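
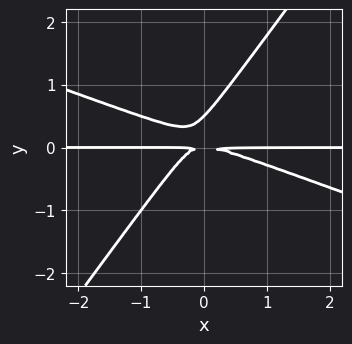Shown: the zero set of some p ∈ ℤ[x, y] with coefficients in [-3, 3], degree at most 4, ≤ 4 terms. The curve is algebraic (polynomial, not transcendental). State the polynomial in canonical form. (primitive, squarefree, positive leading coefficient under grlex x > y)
x^2*y + 2*x*y^2 - 2*y^3 + y^2

The degree is 3 — no degree-2 curve has this shape.
From the visible intercepts: every point of the x-axis in the box is on the curve.
Putting this together gives p.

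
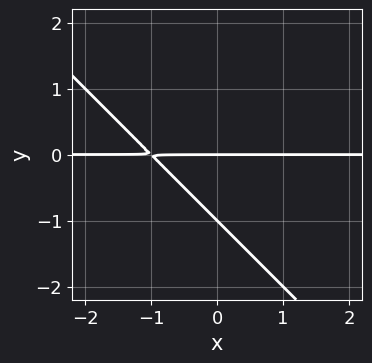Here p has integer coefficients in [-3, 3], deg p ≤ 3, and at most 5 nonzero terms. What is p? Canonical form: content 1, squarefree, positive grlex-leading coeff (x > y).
(a) deg p = 2. No degree-1 curve has this shape.
(b) Reading off the gridlines: the y-axis gridline crossings are at y ∈ {-1, 0}; the visible x-axis segment lies entirely on the curve.
(c) Putting this together gives p.

x*y + y^2 + y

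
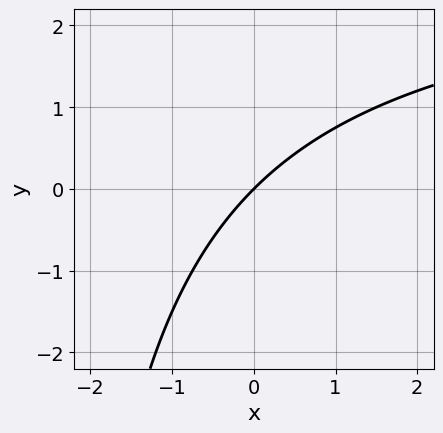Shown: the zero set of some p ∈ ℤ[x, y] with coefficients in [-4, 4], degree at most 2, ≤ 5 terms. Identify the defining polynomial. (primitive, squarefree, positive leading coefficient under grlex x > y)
x*y - 3*x + 3*y

1. deg p = 2. The shape is more complex than any degree-1 curve.
2. From the visible intercepts: it crosses the y-axis at the gridline y = 0; it crosses the x-axis at the gridline x = 0.
3. Putting this together gives p.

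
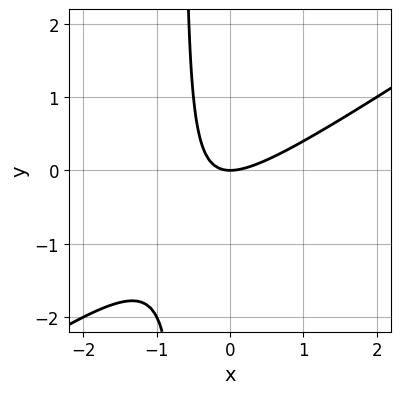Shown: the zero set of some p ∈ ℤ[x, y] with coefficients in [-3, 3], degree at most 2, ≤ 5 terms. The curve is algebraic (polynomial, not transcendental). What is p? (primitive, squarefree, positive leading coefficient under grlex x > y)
2*x^2 - 3*x*y - 2*y

First, the degree is 2 — no degree-1 curve has this shape.
Next, against the integer gridlines: one x-axis crossing is at x = 0; one y-axis crossing is at y = 0.
Finally, these observations pin down the coefficients.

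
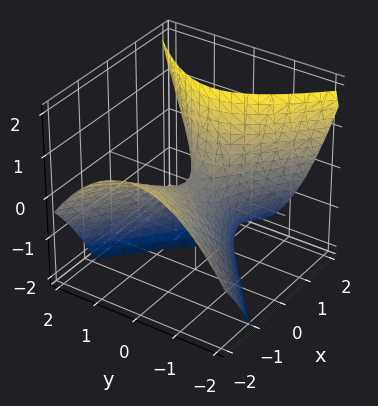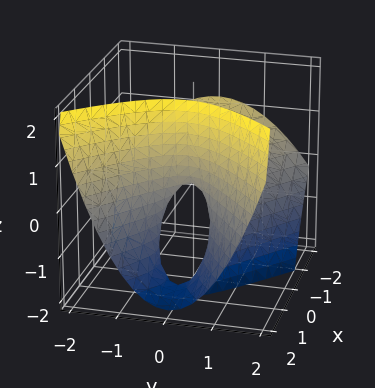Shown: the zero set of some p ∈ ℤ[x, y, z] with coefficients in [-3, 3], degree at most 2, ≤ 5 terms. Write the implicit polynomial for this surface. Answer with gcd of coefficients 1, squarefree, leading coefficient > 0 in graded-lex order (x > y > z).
(a) deg p = 2.
(b) From the visible intercepts: one x-axis crossing is at x = 0; it crosses the y-axis at the gridline y = 0.
(c) Assembling these constraints gives the stated polynomial.

2*x^2 + 3*x*z - 3*y^2 - 2*z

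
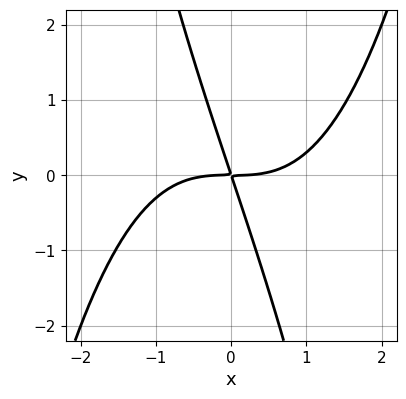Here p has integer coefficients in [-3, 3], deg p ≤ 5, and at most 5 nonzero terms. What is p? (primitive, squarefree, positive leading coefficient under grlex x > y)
x^4 - 3*x*y - y^2

First, the degree is 4 — a generic line meets the curve in up to 4 points.
Then, from the visible intercepts: it meets the x-axis at x = 0 (among the integer gridlines); it crosses the y-axis at the gridline y = 0.
Finally, solving for integer coefficients yields p as stated.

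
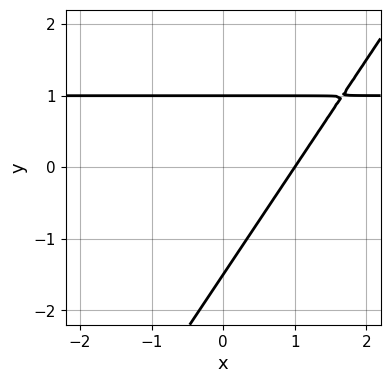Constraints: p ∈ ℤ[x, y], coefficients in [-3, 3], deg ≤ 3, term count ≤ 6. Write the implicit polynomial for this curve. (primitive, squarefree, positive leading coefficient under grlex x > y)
(a) Degree: the shape is more complex than any degree-1 curve, so deg p = 2.
(b) From the axis intercepts and sections: it meets the y-axis at y = 1 (among the integer gridlines); it meets the x-axis at x = 1 (among the integer gridlines).
(c) Solving for integer coefficients yields p as stated.

3*x*y - 2*y^2 - 3*x - y + 3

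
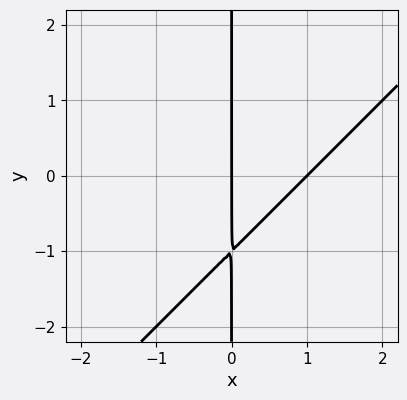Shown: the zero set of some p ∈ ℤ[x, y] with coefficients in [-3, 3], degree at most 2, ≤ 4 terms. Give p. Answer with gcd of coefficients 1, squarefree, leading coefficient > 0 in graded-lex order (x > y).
deg p = 2. A generic line meets the curve in up to 2 points.
From the visible intercepts: among the integer gridlines, it crosses the x-axis at x ∈ {0, 1}; the visible y-axis segment lies entirely on the curve.
Solving for integer coefficients yields p as stated.

x^2 - x*y - x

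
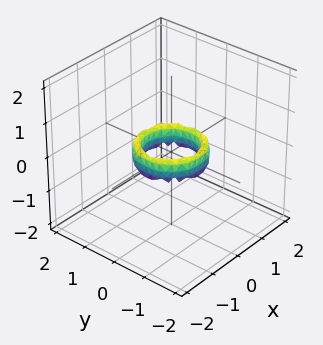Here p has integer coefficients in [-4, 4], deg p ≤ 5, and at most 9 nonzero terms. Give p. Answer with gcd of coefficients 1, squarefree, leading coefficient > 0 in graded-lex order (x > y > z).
First, deg p = 4. A generic line meets the surface in up to 4 points.
Next, symmetry: every cross-section ⟂ z is a circle, so x, y appear only via x² + y².
Then, against the integer gridlines: the surface avoids every integer z-axis point in the box; among the integer gridlines, it crosses the x-axis at x ∈ {-1, 1}.
Finally, fitting integer coefficients to these (and the overall shape) gives p. Check: (0, 1, 0) on the y-axis lies on the surface, and p(0, 1, 0) = 0. ✓

2*x^4 + 4*x^2*y^2 + 2*y^4 - 3*x^2 - 3*y^2 + z^2 + 1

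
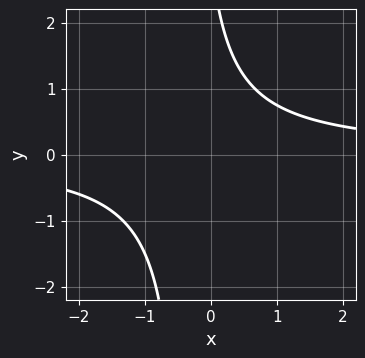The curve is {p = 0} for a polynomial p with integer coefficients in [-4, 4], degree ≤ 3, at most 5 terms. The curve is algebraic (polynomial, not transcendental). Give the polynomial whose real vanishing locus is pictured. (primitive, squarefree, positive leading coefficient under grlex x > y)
3*x*y + y - 3

deg p = 2. A generic line meets the curve in up to 2 points.
Observable constraints: it misses every integer gridline on the x-axis; no y-intercept at any integer in the box.
Solving for integer coefficients yields p as stated.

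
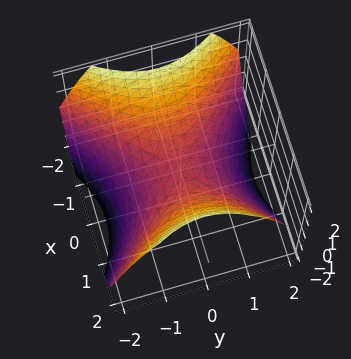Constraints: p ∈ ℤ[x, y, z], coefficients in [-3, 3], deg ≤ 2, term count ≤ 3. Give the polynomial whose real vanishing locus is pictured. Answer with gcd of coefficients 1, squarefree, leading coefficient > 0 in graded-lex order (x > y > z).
2*x^2 - 2*y^2 - 3*z

(a) deg p = 2. A hyperbolic paraboloid; a quadric.
(b) Symmetries: mirror symmetry x ↦ −x ⇒ only even powers of x; mirror symmetry y ↦ −y ⇒ only even powers of y.
(c) Against the integer gridlines: it meets the y-axis at y = 0 (among the integer gridlines); it meets the z-axis at z = 0 (among the integer gridlines); it meets the x-axis at x = 0 (among the integer gridlines).
(d) Putting this together gives p.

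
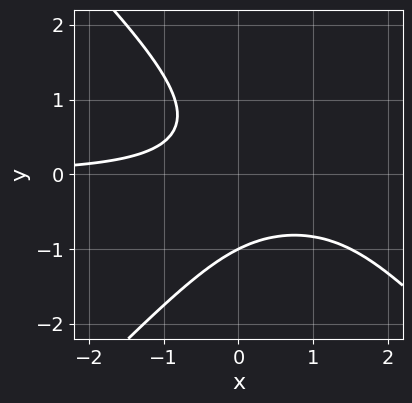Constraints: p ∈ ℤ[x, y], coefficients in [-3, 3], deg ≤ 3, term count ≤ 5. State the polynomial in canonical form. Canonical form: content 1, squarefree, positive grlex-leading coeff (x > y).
2*x^2*y - 2*y^3 - 3*x*y - 2

(a) deg p = 3.
(b) Checking where it meets the axes: it meets the y-axis at y = -1 (among the integer gridlines); no x-intercept at any integer in the box.
(c) Putting this together gives p.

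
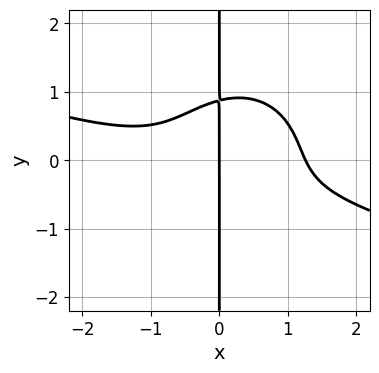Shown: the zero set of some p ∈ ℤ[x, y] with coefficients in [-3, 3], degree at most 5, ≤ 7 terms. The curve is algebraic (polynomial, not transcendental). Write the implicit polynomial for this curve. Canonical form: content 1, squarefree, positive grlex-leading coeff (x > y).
x^4 + 3*x^3*y + 3*x*y^3 - 2*x^2*y - 2*x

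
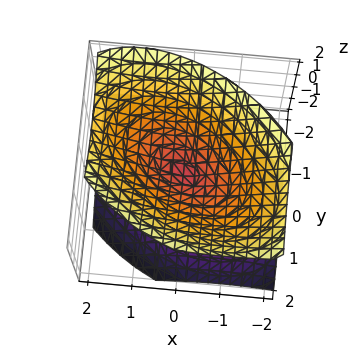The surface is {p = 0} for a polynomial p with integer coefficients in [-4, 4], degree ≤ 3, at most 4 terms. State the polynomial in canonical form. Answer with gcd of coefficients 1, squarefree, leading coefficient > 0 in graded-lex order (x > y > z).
The picture has 2 separate pieces. Treating them together as one polynomial.
Degree: no degree-1 surface has this shape, so deg p = 2.
Against the integer gridlines: it crosses the x-axis at the gridline x = 0; one z-axis crossing is at z = 0; it crosses the y-axis at the gridline y = 0.
Together with the visible shape, these determine p as stated.

2*x^2 + 2*x*y + 3*y^2 - 3*z^2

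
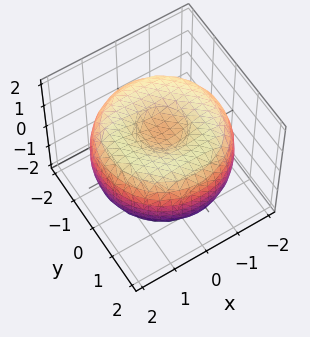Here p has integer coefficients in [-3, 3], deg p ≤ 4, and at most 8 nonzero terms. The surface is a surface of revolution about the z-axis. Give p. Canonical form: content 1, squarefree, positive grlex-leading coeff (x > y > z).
x^4 + 2*x^2*y^2 + y^4 - 3*x^2 - 3*y^2 + 3*z^2 - 2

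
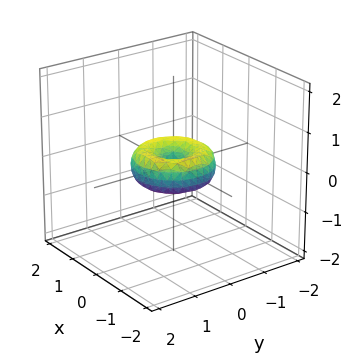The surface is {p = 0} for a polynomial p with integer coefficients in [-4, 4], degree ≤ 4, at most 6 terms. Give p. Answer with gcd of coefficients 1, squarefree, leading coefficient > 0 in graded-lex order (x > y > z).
2*x^4 + 4*x^2*y^2 + 2*y^4 - 2*x^2 - 2*y^2 + 3*z^2

The degree is 4 — the shape is more complex than any degree-3 surface.
Symmetries: rotational symmetry about the z-axis ⇒ p depends on x, y only through x² + y².
Observable constraints: one z-axis crossing is at z = 0; a circular section at z = 0 has radius exactly 1.
The integer polynomial consistent with all of this is the stated p. Check: (0, 1, 0) on the y-axis lies on the surface, and p(0, 1, 0) = 0. ✓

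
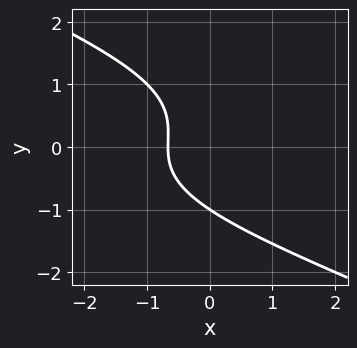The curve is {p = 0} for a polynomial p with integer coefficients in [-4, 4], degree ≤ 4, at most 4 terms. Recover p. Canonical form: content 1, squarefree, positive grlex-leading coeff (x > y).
x*y^2 + 2*y^3 + 3*x + 2

(a) The degree is 3 — the shape is more complex than any degree-2 curve.
(b) Observable constraints: it crosses the y-axis at the gridline y = -1.
(c) Together with the visible shape, these determine p as stated.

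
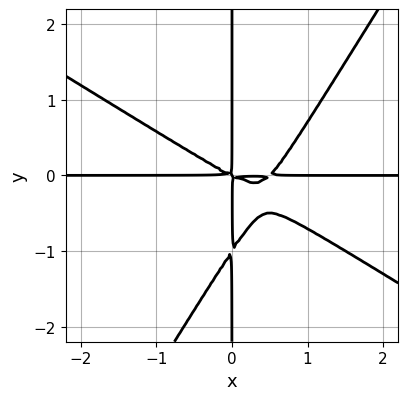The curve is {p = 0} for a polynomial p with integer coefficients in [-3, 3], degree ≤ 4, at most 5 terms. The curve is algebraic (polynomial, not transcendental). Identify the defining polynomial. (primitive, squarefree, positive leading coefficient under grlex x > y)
2*x^3*y + 2*x^2*y^2 - 2*x*y^3 - x^2*y - 2*x*y^2

1. deg p = 4.
2. From the visible intercepts: every point of the x-axis in the box is on the curve; every point of the y-axis in the box is on the curve.
3. Assembling these constraints gives the stated polynomial.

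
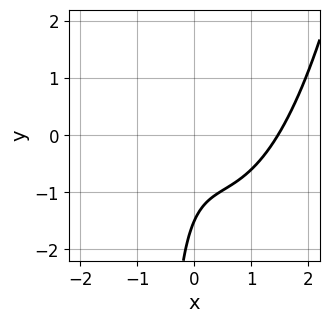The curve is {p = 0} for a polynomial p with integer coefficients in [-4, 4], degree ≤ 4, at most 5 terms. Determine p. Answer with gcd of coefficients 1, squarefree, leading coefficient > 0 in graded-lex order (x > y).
First, the degree is 3 — no degree-2 curve has this shape.
Finally, solving for integer coefficients yields p as stated.

3*x^3 - 3*x^2 - 3*x*y - 2*y - 3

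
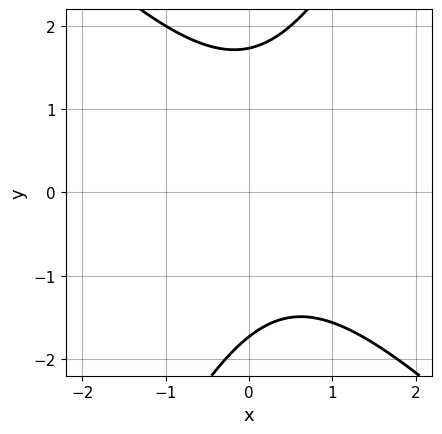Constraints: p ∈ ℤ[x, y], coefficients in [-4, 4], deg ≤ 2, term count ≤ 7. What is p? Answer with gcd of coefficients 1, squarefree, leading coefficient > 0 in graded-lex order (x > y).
2*x^2 + x*y - y^2 - x + 3

(a) Degree: no degree-1 curve has this shape, so deg p = 2.
(b) Checking where it meets the axes: the curve avoids every integer x-axis point in the box.
(c) Assembling these constraints gives the stated polynomial.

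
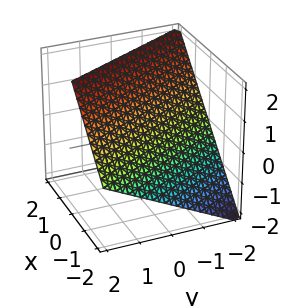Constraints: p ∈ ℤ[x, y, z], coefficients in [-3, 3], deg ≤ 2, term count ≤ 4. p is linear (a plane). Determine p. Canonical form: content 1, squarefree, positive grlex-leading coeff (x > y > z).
2*x + y - 2*z + 2

(a) deg p = 1. Every cross-section is a straight line — this is a plane.
(b) Against the integer gridlines: it meets the z-axis at z = 1 (among the integer gridlines); one y-axis crossing is at y = -2; it meets the x-axis at x = -1 (among the integer gridlines).
(c) Solving for integer coefficients yields p as stated.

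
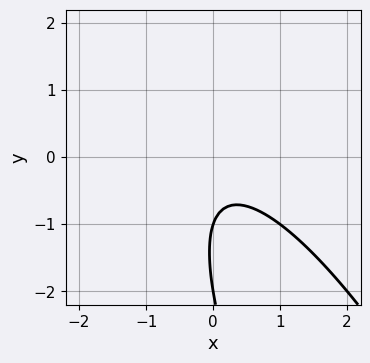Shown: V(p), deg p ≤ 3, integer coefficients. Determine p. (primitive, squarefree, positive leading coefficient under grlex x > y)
3*x^2 + 3*x*y + y^2 + 3*y + 2

1. Degree: a generic line meets the curve in up to 2 points, so deg p = 2.
2. Checking where it meets the axes: among the integer gridlines, it crosses the y-axis at y ∈ {-2, -1}; no x-intercept at any integer in the box.
3. Together with the visible shape, these determine p as stated.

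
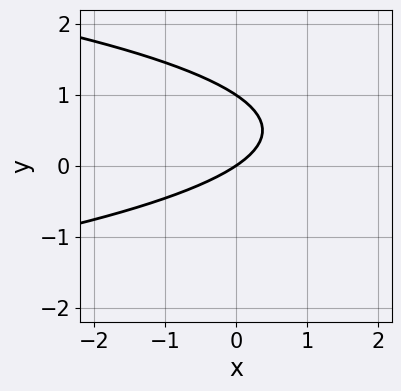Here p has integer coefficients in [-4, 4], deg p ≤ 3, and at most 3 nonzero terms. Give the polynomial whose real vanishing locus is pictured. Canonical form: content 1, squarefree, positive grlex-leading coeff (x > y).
1. The degree is 2 — the shape is more complex than any degree-1 curve.
2. Observable constraints: it crosses the x-axis at the gridline x = 0; the y-axis gridline crossings are at y ∈ {0, 1}.
3. Putting this together gives p.

3*y^2 + 2*x - 3*y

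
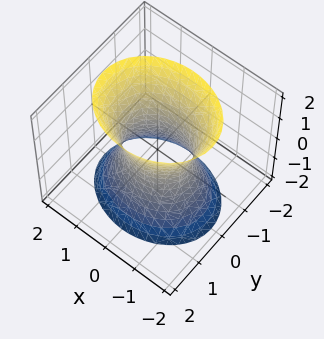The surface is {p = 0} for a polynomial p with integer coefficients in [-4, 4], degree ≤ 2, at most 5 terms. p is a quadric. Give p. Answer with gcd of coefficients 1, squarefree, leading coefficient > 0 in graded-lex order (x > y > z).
2*x^2 + 3*y^2 - z^2 - 2

Degree: an hourglass — one-sheet hyperboloid; a quadric, so deg p = 2.
Symmetries: the z ↦ −z reflection is a symmetry, so z appears only in even powers; mirror symmetry x ↦ −x ⇒ only even powers of x; the y ↦ −y reflection is a symmetry, so y appears only in even powers.
Observable constraints: the x-axis gridline crossings are at x ∈ {-1, 1}; it misses every integer gridline on the z-axis.
Fitting integer coefficients to these (and the overall shape) gives p.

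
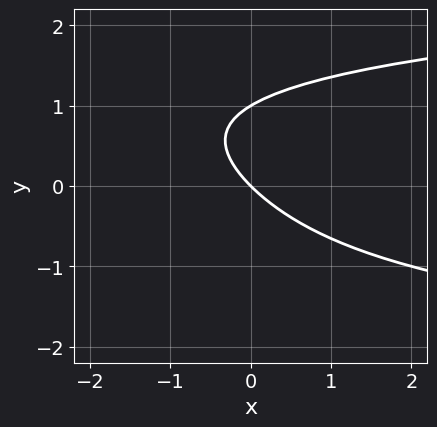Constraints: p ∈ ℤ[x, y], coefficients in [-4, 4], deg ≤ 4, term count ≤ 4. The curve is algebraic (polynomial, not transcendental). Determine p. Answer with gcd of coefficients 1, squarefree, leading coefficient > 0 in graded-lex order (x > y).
1. The degree is 4 — no degree-3 curve has this shape.
2. From the axis intercepts and sections: it crosses the x-axis at the gridline x = 0; among the integer gridlines, it crosses the y-axis at y ∈ {0, 1}.
3. Assembling these constraints gives the stated polynomial.

y^4 + 2*y^2 - 3*x - 3*y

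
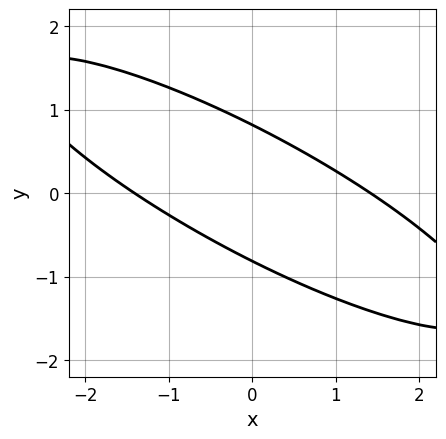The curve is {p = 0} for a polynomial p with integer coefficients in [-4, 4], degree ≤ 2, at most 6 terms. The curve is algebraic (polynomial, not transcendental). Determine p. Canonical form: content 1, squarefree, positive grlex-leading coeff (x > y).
x^2 + 3*x*y + 3*y^2 - 2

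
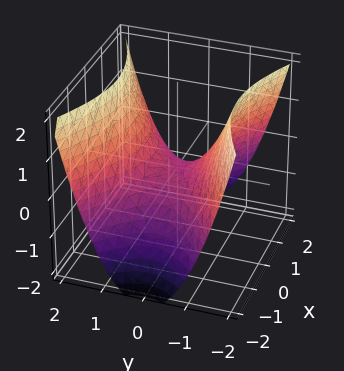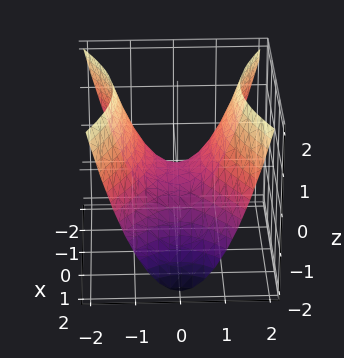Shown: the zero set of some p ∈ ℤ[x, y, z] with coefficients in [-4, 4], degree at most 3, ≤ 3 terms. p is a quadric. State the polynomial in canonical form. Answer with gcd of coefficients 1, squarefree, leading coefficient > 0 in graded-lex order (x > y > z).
1. Degree: a saddle surface; a quadric, so deg p = 2.
2. Symmetries: the y ↦ −y reflection is a symmetry, so y appears only in even powers; it's symmetric under x → −x, forcing even powers of x.
3. Checking where it meets the axes: it meets the z-axis at z = 0 (among the integer gridlines); it crosses the x-axis at the gridline x = 0; one y-axis crossing is at y = 0.
4. Fitting integer coefficients to these (and the overall shape) gives p.

x^2 - 2*y^2 + 2*z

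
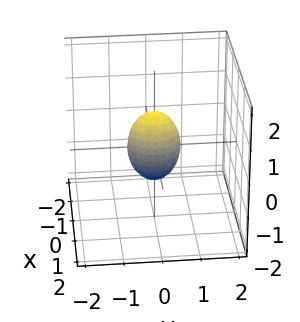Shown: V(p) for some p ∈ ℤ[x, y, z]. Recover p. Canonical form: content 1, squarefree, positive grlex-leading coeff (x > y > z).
3*x^2 + 2*y^2 + z^2 - 1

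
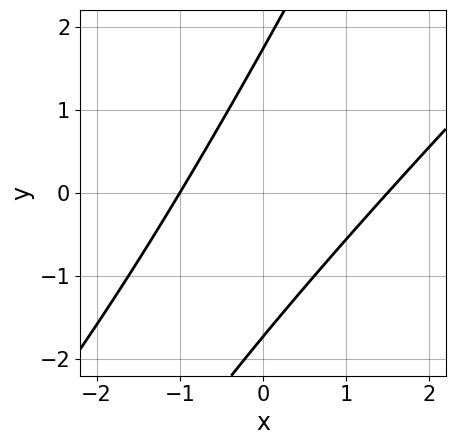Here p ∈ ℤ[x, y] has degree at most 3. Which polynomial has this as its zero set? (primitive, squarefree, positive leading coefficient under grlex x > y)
First, deg p = 2. A generic line meets the curve in up to 2 points.
Next, reading off the gridlines: it meets the x-axis at x = -1 (among the integer gridlines).
Finally, these observations pin down the coefficients.

2*x^2 - 3*x*y + y^2 - x - 3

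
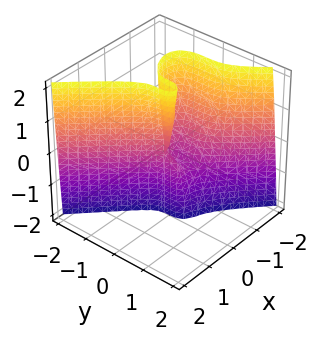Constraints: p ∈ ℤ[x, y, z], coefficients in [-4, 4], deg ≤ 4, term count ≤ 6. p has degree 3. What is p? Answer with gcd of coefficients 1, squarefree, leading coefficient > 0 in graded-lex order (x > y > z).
(a) The degree is 3 — the shape is more complex than any degree-2 surface.
(b) Checking where it meets the axes: it meets the y-axis at y = 0 (among the integer gridlines); every point of the z-axis in the box is on the surface; among the integer gridlines, it crosses the x-axis at x ∈ {-1, 0}.
(c) Putting this together gives p.

3*x^3 + 3*y^3 + 3*x^2 - x*z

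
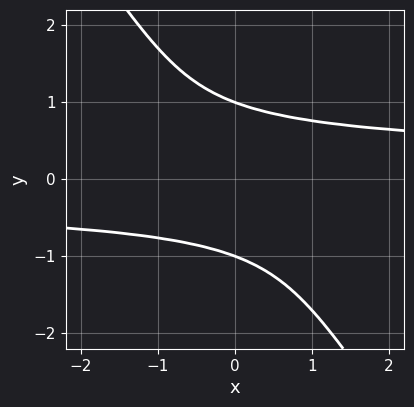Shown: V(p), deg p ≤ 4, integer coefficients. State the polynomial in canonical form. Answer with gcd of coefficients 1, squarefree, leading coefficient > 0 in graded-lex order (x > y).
1. Degree: a generic line meets the curve in up to 4 points, so deg p = 4.
2. From the axis intercepts and sections: among the integer gridlines, it crosses the y-axis at y ∈ {-1, 1}; it misses every integer gridline on the x-axis.
3. The integer polynomial consistent with all of this is the stated p.

3*x*y^3 + 2*y^4 - 2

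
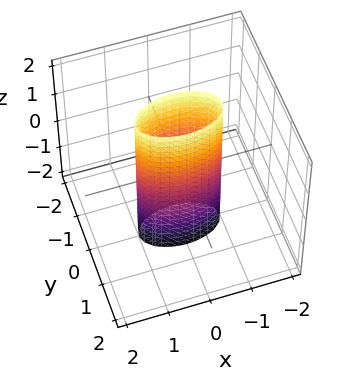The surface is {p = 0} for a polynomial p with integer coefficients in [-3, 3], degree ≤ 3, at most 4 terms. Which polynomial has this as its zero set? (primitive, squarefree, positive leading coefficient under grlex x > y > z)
First, the degree is 2 — a cylinder; a quadric.
Then, symmetries: mirror symmetry x ↦ −x ⇒ only even powers of x; mirror symmetry z ↦ −z ⇒ only even powers of z; the y ↦ −y reflection is a symmetry, so y appears only in even powers.
Next, from the axis intercepts and sections: among the integer gridlines, it crosses the x-axis at x ∈ {-1, 1}; no z-intercept at any integer in the box.
Finally, putting this together gives p.

x^2 + 3*y^2 - 1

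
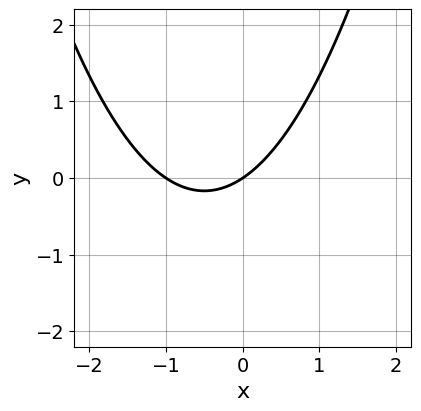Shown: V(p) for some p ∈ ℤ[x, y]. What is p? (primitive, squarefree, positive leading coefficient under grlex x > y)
2*x^2 + 2*x - 3*y

1. deg p = 2. The shape is more complex than any degree-1 curve.
2. Reading off the gridlines: it crosses the y-axis at the gridline y = 0; the x-axis gridline crossings are at x ∈ {-1, 0}.
3. The integer polynomial consistent with all of this is the stated p.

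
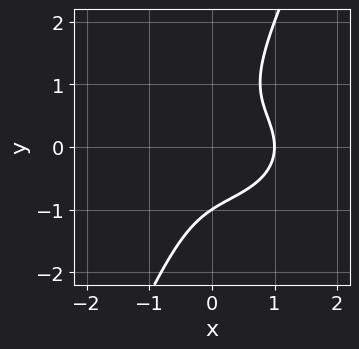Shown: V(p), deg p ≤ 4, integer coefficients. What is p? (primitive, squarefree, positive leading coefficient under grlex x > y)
1. Degree: a generic line meets the curve in up to 3 points, so deg p = 3.
2. Reading off the gridlines: one x-axis crossing is at x = 1; it crosses the y-axis at the gridline y = -1.
3. Solving for integer coefficients yields p as stated.

x^3 + 2*x*y^2 - y^3 - 1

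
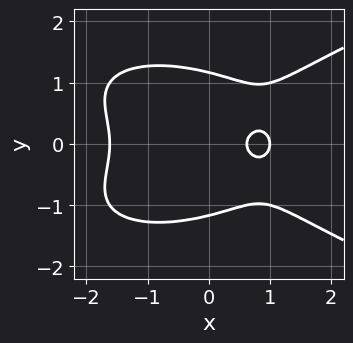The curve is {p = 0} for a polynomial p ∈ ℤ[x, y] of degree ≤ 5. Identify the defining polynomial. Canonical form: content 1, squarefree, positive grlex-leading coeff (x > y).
1. Degree: the shape is more complex than any degree-3 curve, so deg p = 4.
2. Symmetries: mirror symmetry y ↦ −y ⇒ only even powers of y.
3. Against the integer gridlines: it crosses the x-axis at the gridline x = 1.
4. Together with the visible shape, these determine p as stated.

2*y^4 - x^3 - 2*y^2 + 2*x - 1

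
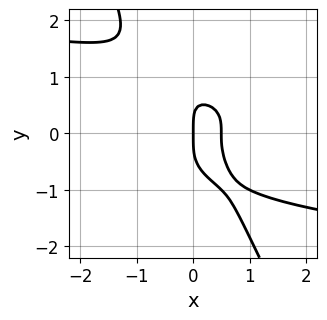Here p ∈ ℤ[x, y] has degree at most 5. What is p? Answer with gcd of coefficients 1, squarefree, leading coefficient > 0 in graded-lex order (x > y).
2*x*y^3 + y^4 + 2*x^2 - x

(a) Degree: no degree-3 curve has this shape, so deg p = 4.
(b) Against the integer gridlines: one x-axis crossing is at x = 0; it crosses the y-axis at the gridline y = 0.
(c) These observations pin down the coefficients.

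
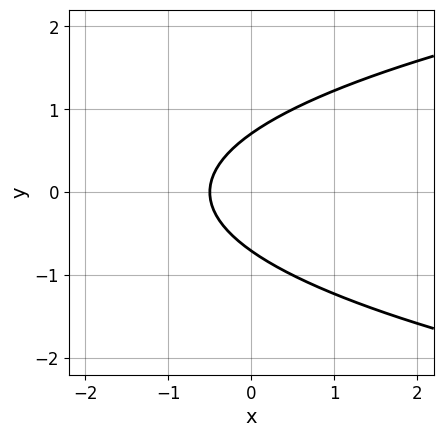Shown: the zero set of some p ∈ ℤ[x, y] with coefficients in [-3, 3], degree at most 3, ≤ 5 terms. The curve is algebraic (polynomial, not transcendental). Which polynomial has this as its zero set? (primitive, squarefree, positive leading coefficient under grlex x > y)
2*y^2 - 2*x - 1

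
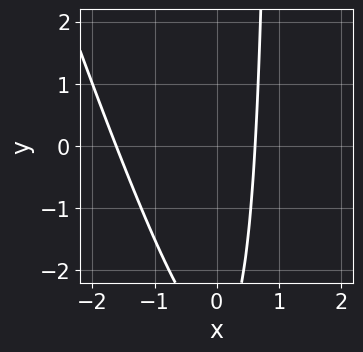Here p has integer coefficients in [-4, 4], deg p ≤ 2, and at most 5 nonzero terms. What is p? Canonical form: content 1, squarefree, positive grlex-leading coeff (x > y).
3*x^2 + x*y + 3*x - y - 3

First, the degree is 2 — no degree-1 curve has this shape.
Next, reading off the gridlines: no y-intercept at any integer in the box.
Finally, these observations pin down the coefficients.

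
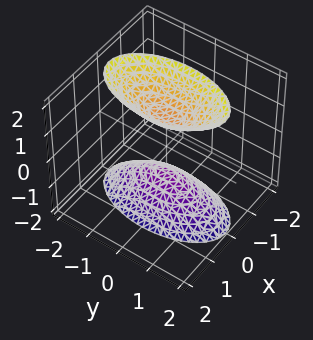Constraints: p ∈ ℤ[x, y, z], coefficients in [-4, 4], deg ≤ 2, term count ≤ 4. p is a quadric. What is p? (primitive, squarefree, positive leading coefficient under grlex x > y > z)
3*x^2 + y^2 - z^2 + 1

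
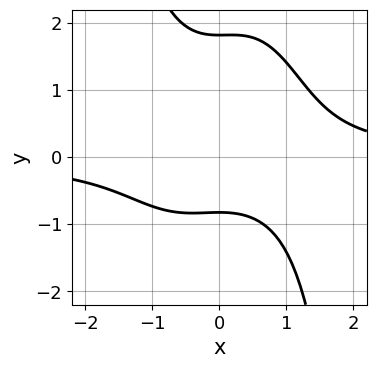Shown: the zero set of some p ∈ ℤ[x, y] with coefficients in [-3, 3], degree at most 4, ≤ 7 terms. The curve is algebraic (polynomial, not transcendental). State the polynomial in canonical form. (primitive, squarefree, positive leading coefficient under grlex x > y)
First, degree: the shape is more complex than any degree-3 curve, so deg p = 4.
Next, from the visible intercepts: no x-intercept at any integer in the box.
Finally, the integer polynomial consistent with all of this is the stated p.

2*x^3*y - x^2 + 2*y^2 - 2*y - 3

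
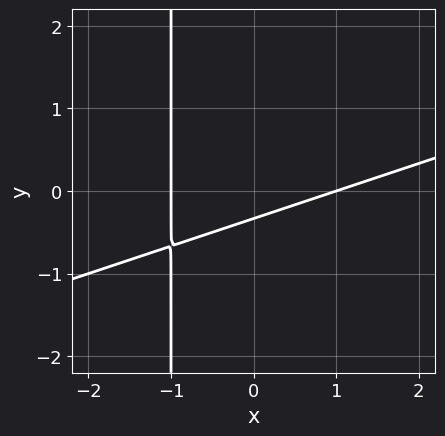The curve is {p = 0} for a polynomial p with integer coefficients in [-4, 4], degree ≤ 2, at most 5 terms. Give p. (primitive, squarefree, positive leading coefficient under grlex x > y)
(a) Degree: the shape is more complex than any degree-1 curve, so deg p = 2.
(b) Against the integer gridlines: the x-axis gridline crossings are at x ∈ {-1, 1}.
(c) Putting this together gives p.

x^2 - 3*x*y - 3*y - 1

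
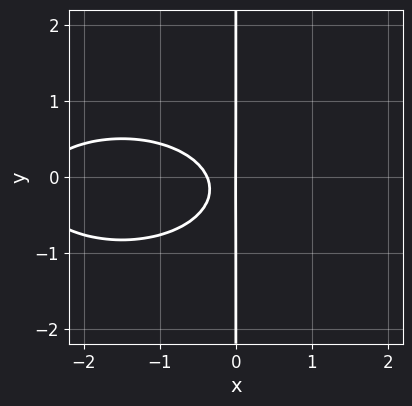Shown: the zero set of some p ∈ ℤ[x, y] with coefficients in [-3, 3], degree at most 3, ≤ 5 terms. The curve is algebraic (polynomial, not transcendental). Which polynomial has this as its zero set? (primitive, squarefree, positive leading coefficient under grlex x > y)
x^3 + 3*x*y^2 + 3*x^2 + x*y + x

The degree is 3 — the shape is more complex than any degree-2 curve.
Checking where it meets the axes: one x-axis crossing is at x = 0; the visible y-axis segment lies entirely on the curve.
Fitting integer coefficients to these (and the overall shape) gives p.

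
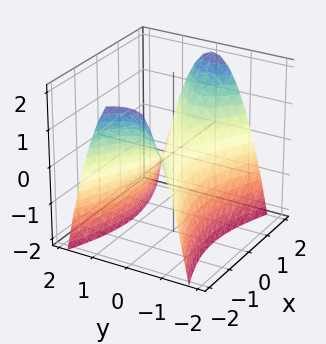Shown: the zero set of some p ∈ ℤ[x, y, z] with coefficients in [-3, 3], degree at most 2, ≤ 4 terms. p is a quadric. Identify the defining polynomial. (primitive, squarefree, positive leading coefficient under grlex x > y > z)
x^2 - 3*y^2 - 2*z

1. The degree is 2 — a hyperbolic paraboloid; a quadric.
2. Symmetries: mirror symmetry y ↦ −y ⇒ only even powers of y; mirror symmetry x ↦ −x ⇒ only even powers of x.
3. Against the integer gridlines: it crosses the x-axis at the gridline x = 0; one z-axis crossing is at z = 0.
4. Fitting integer coefficients to these (and the overall shape) gives p.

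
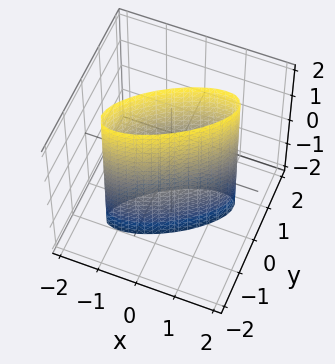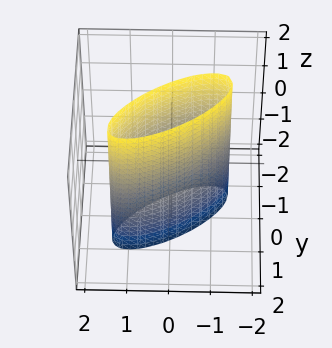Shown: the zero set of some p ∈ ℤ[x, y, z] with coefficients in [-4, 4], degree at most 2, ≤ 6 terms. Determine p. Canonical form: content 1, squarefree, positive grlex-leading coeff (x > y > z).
(a) Degree: no degree-1 surface has this shape, so deg p = 2.
(b) Against the integer gridlines: the x-axis gridline crossings are at x ∈ {-1, 1}; the surface avoids every integer z-axis point in the box.
(c) These observations pin down the coefficients.

x^2 - 2*x*y + 2*y^2 - 1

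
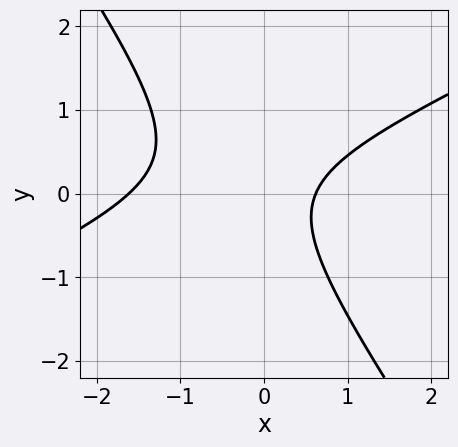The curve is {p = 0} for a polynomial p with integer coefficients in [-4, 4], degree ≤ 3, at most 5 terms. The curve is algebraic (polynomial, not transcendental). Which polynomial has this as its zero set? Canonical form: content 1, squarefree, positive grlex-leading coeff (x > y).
The degree is 2 — no degree-1 curve has this shape.
Checking where it meets the axes: the curve avoids every integer y-axis point in the box.
Solving for integer coefficients yields p as stated.

2*x^2 - 3*x*y - 3*y^2 + 2*x - 2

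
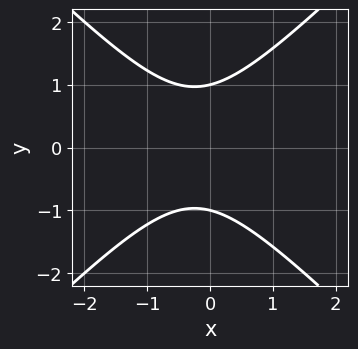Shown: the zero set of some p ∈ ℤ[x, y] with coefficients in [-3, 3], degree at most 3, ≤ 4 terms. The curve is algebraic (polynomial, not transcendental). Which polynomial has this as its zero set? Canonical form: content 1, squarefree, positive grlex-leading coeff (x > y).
2*x^2 - 2*y^2 + x + 2

Degree: a generic line meets the curve in up to 2 points, so deg p = 2.
Symmetries: mirror symmetry y ↦ −y ⇒ only even powers of y.
Observable constraints: the y-axis gridline crossings are at y ∈ {-1, 1}; it misses every integer gridline on the x-axis.
Fitting integer coefficients to these (and the overall shape) gives p.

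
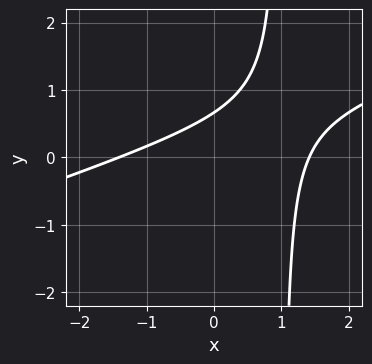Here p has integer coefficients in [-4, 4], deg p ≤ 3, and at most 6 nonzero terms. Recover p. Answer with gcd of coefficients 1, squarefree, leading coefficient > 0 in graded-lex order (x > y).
(a) deg p = 2. No degree-1 curve has this shape.
(b) Putting this together gives p.

x^2 - 3*x*y + 3*y - 2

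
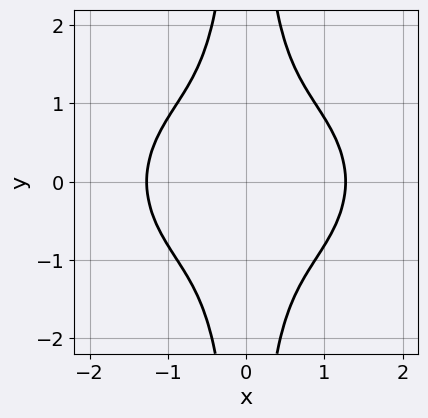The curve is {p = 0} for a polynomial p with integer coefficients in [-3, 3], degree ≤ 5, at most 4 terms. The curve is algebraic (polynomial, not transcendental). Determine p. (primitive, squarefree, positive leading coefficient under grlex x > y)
(a) The degree is 4 — a generic line meets the curve in up to 4 points.
(b) Symmetries: it's symmetric under x → −x, forcing even powers of x; the y ↦ −y reflection is a symmetry, so y appears only in even powers.
(c) Against the integer gridlines: the curve avoids every integer y-axis point in the box.
(d) Assembling these constraints gives the stated polynomial.

2*x^4 + 3*x^2*y^2 - 2*x^2 - 2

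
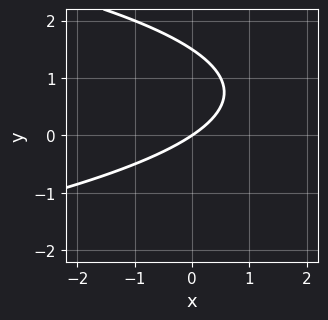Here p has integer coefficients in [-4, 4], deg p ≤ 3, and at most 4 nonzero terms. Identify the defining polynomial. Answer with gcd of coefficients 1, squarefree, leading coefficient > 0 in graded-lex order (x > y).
2*y^2 + 2*x - 3*y

1. The degree is 2 — a generic line meets the curve in up to 2 points.
2. Checking where it meets the axes: it crosses the x-axis at the gridline x = 0; it crosses the y-axis at the gridline y = 0.
3. Fitting integer coefficients to these (and the overall shape) gives p.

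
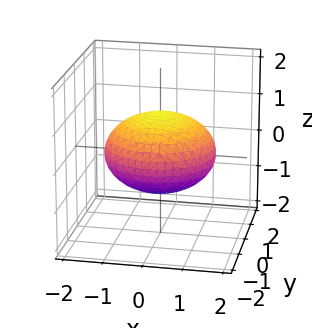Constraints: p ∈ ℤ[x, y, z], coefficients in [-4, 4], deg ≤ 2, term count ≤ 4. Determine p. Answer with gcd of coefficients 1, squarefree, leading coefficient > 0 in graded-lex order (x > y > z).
x^2 + y^2 + 2*z^2 - 2

deg p = 2. Bounded and convex; a quadric.
Symmetries: the z ↦ −z reflection is a symmetry, so z appears only in even powers; rotational symmetry about the z-axis ⇒ p depends on x, y only through x² + y².
Observable constraints: a circular section at z = 0 has radius between 1 and 2; the z-axis gridline crossings are at z ∈ {-1, 1}.
Solving for integer coefficients yields p as stated.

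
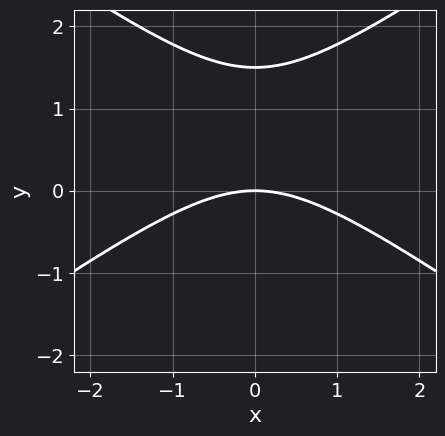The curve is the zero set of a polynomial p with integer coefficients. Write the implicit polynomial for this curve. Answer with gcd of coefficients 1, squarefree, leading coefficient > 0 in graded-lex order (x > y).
x^2 - 2*y^2 + 3*y

First, degree: a generic line meets the curve in up to 2 points, so deg p = 2.
Next, symmetries: it's symmetric under x → −x, forcing even powers of x.
Then, observable constraints: it crosses the y-axis at the gridline y = 0; it crosses the x-axis at the gridline x = 0.
Finally, assembling these constraints gives the stated polynomial.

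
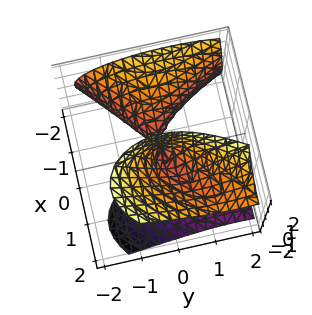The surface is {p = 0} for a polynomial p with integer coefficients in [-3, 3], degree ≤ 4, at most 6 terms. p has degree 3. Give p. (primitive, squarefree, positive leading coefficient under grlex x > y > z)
x^3 - x^2*y - 2*x*z^2 - x*y + 2*y^2

There are 3 components. Treating them together as one polynomial.
The degree is 3 — no degree-2 surface has this shape.
Reading off the gridlines: it crosses the x-axis at the gridline x = 0; it crosses the y-axis at the gridline y = 0; every point of the z-axis in the box is on the surface.
Solving for integer coefficients yields p as stated.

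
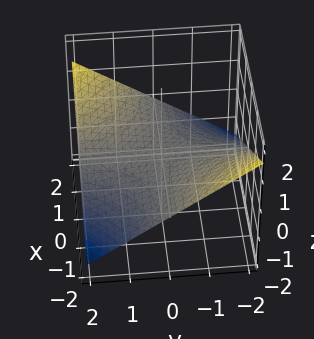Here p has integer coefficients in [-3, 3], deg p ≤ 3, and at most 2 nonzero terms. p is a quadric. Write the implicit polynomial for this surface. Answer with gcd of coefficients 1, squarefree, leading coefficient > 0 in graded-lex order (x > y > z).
First, degree: a saddle surface; a quadric, so deg p = 2.
Then, observable constraints: the visible x-axis segment lies entirely on the surface; the visible y-axis segment lies entirely on the surface; it meets the z-axis at z = 0 (among the integer gridlines).
Finally, fitting integer coefficients to these (and the overall shape) gives p.

x*y - 3*z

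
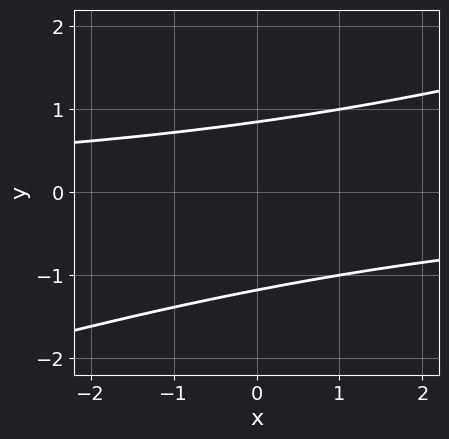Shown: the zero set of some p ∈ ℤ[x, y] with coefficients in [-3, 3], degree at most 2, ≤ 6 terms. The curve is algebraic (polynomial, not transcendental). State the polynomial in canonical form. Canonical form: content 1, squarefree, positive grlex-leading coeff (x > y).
First, degree: the shape is more complex than any degree-1 curve, so deg p = 2.
Next, checking where it meets the axes: no x-intercept at any integer in the box.
Finally, these observations pin down the coefficients.

x*y - 3*y^2 - y + 3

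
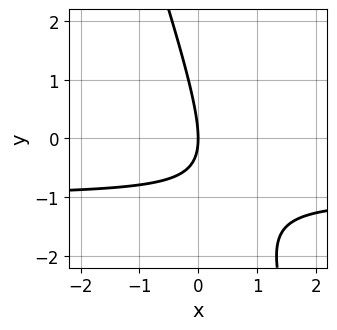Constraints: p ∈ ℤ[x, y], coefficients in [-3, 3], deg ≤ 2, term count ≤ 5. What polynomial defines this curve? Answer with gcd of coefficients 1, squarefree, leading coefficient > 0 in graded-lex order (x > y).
First, degree: the shape is more complex than any degree-1 curve, so deg p = 2.
Then, from the axis intercepts and sections: one y-axis crossing is at y = 0; it meets the x-axis at x = 0 (among the integer gridlines).
Finally, putting this together gives p.

3*x*y + y^2 + 3*x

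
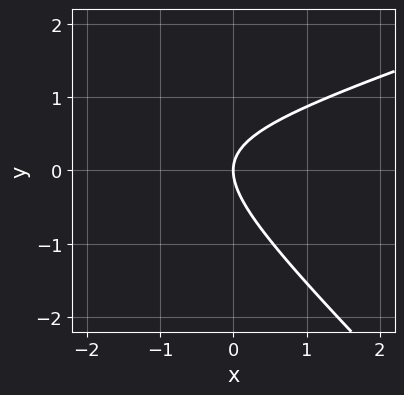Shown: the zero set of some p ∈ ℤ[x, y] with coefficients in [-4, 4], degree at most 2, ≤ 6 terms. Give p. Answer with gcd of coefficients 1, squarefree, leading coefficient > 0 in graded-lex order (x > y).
First, degree: the shape is more complex than any degree-1 curve, so deg p = 2.
Then, from the visible intercepts: one x-axis crossing is at x = 0; it meets the y-axis at y = 0 (among the integer gridlines).
Finally, the integer polynomial consistent with all of this is the stated p.

x^2 - 2*x*y - 3*y^2 + 3*x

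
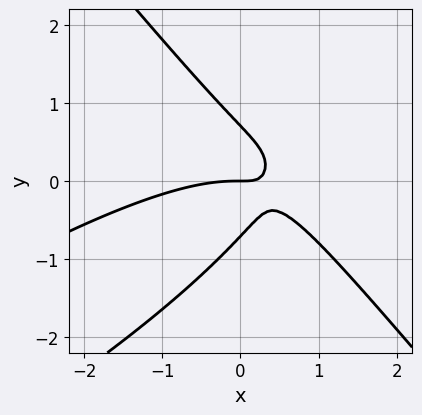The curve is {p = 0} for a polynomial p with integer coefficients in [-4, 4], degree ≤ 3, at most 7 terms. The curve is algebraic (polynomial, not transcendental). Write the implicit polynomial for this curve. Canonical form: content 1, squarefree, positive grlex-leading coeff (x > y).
x^3 - 2*x^2*y + 2*y^3 + 3*x*y - y

First, deg p = 3. A generic line meets the curve in up to 3 points.
Then, observable constraints: one x-axis crossing is at x = 0; it crosses the y-axis at the gridline y = 0.
Finally, these observations pin down the coefficients.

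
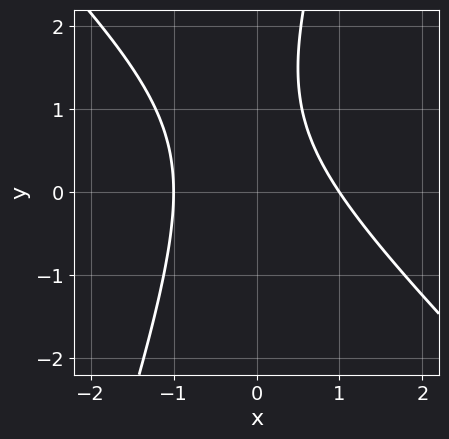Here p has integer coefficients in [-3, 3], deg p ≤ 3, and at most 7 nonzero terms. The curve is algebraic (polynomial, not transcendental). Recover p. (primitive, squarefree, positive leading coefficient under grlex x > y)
First, the degree is 2 — a generic line meets the curve in up to 2 points.
Then, from the visible intercepts: the curve avoids every integer y-axis point in the box; among the integer gridlines, it crosses the x-axis at x ∈ {-1, 1}.
Finally, together with the visible shape, these determine p as stated.

3*x^2 + 2*x*y - y^2 + 2*y - 3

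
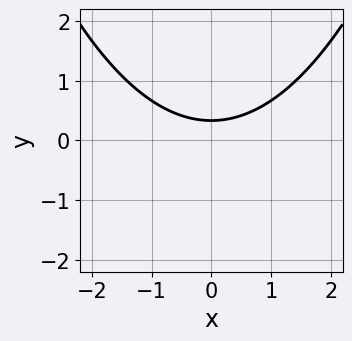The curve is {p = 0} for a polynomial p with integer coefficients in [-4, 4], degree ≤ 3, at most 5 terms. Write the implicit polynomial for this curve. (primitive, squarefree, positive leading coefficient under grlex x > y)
x^2 - 3*y + 1

First, degree: no degree-1 curve has this shape, so deg p = 2.
Then, symmetries: mirror symmetry x ↦ −x ⇒ only even powers of x.
Then, from the axis intercepts and sections: the curve avoids every integer x-axis point in the box.
Finally, solving for integer coefficients yields p as stated.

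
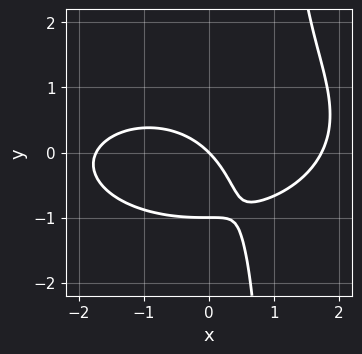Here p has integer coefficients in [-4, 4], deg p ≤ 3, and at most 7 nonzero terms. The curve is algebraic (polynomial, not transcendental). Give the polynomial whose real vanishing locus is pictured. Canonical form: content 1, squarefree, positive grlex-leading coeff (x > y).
(a) deg p = 3.
(b) Reading off the gridlines: among the integer gridlines, it crosses the y-axis at y ∈ {-1, 0}; it meets the x-axis at x = 0 (among the integer gridlines).
(c) Assembling these constraints gives the stated polynomial.

x^3 + 3*x*y^2 - 3*y^2 - 3*x - 3*y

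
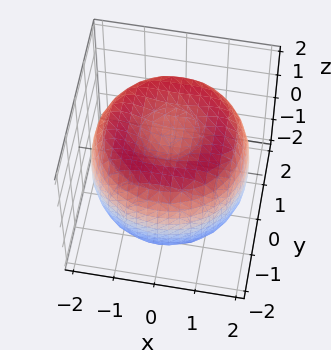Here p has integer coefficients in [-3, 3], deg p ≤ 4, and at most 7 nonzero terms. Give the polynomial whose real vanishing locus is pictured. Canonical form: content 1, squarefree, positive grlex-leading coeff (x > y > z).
x^4 + 2*x^2*y^2 + y^4 - 3*x^2 - 3*y^2 + 2*z^2 - 2

The degree is 4 — the shape is more complex than any degree-3 surface.
Symmetries: the z-axis is an axis of rotation, so x and y enter only as x² + y².
Against the integer gridlines: among the integer gridlines, it crosses the z-axis at z ∈ {-1, 1}; a circular section at z = 1 has radius between 1 and 2.
These observations pin down the coefficients.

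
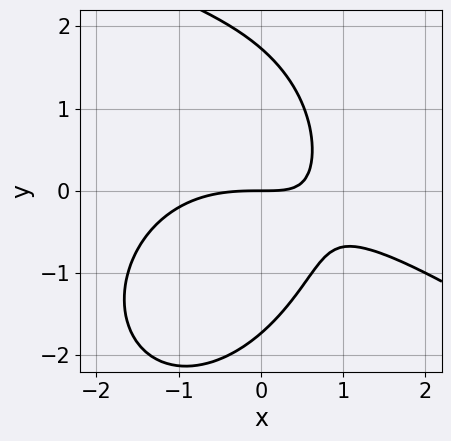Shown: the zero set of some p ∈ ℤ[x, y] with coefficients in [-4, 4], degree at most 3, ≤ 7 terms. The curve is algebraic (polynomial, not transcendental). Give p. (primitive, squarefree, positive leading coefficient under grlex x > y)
(a) The degree is 3 — a generic line meets the curve in up to 3 points.
(b) From the axis intercepts and sections: one y-axis crossing is at y = 0; it meets the x-axis at x = 0 (among the integer gridlines).
(c) Matching integer coefficients to the picture gives p.

x^3 + x^2*y + y^3 + 3*x*y - 3*y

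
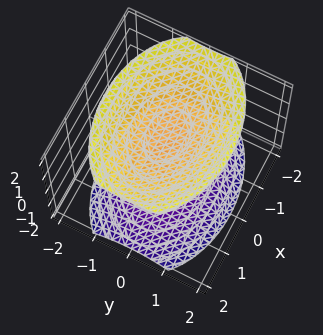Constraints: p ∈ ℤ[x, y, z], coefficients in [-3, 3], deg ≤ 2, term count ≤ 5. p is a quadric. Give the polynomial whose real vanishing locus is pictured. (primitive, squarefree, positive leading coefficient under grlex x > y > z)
x^2 + 2*y^2 - 2*z^2 + 3

I count 2 distinct pieces.
The degree is 2 — two sheets facing apart; a quadric.
Symmetries: the x ↦ −x reflection is a symmetry, so x appears only in even powers; it's symmetric under z → −z, forcing even powers of z; the y ↦ −y reflection is a symmetry, so y appears only in even powers.
Observable constraints: it misses every integer gridline on the x-axis; the surface avoids every integer y-axis point in the box.
The integer polynomial consistent with all of this is the stated p.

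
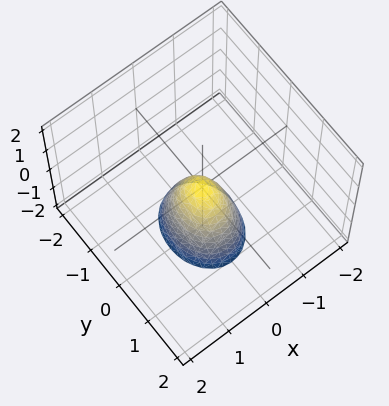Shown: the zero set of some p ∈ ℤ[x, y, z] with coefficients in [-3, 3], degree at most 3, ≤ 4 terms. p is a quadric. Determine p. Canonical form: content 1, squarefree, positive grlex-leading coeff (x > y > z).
3*x^2 + 2*y^2 + z

1. deg p = 2. A paraboloid; a quadric.
2. Symmetries: it's symmetric under x → −x, forcing even powers of x; the y ↦ −y reflection is a symmetry, so y appears only in even powers.
3. Checking where it meets the axes: it crosses the z-axis at the gridline z = 0; it meets the y-axis at y = 0 (among the integer gridlines).
4. Putting this together gives p.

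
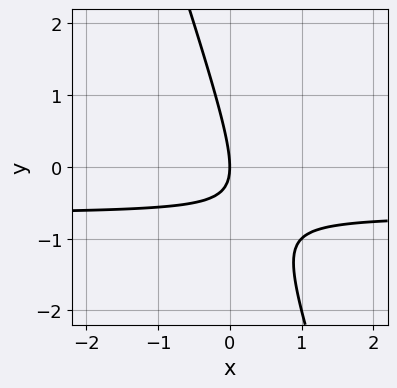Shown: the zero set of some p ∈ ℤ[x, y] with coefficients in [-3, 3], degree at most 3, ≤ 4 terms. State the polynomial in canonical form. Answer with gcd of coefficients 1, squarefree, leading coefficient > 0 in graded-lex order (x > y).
1. deg p = 2.
2. From the visible intercepts: it crosses the y-axis at the gridline y = 0; one x-axis crossing is at x = 0.
3. The integer polynomial consistent with all of this is the stated p.

3*x*y + y^2 + 2*x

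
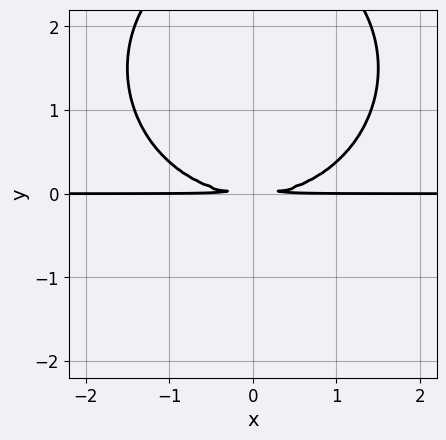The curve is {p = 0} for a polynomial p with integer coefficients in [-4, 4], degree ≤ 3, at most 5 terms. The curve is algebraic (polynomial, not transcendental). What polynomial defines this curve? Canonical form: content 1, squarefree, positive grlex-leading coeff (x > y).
x^2*y + y^3 - 3*y^2

First, the degree is 3 — a generic line meets the curve in up to 3 points.
Next, symmetries: the x ↦ −x reflection is a symmetry, so x appears only in even powers.
Then, reading off the gridlines: every point of the x-axis in the box is on the curve.
Finally, solving for integer coefficients yields p as stated.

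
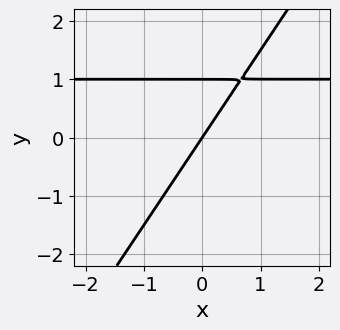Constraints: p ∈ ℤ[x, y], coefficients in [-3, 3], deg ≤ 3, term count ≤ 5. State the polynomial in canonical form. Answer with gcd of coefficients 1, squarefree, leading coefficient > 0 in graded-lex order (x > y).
deg p = 2. No degree-1 curve has this shape.
Checking where it meets the axes: the y-axis gridline crossings are at y ∈ {0, 1}; one x-axis crossing is at x = 0.
Matching integer coefficients to the picture gives p.

3*x*y - 2*y^2 - 3*x + 2*y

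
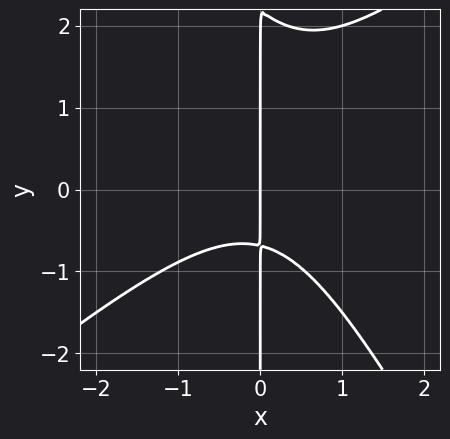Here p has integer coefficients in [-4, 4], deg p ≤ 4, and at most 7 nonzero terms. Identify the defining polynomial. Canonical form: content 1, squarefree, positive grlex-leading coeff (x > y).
3*x^3 - 2*x^2*y - 2*x*y^2 + 3*x*y + 3*x

(a) The degree is 3 — the shape is more complex than any degree-2 curve.
(b) From the visible intercepts: the visible y-axis segment lies entirely on the curve; it meets the x-axis at x = 0 (among the integer gridlines).
(c) The integer polynomial consistent with all of this is the stated p.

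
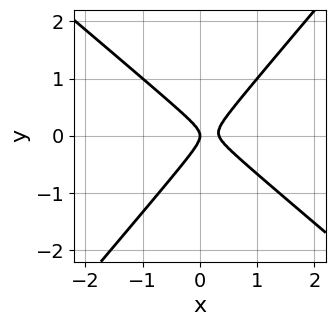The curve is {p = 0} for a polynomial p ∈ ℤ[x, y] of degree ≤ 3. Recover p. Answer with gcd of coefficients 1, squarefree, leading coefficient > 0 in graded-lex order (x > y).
1. deg p = 2.
2. Reading off the gridlines: one y-axis crossing is at y = 0; it crosses the x-axis at the gridline x = 0.
3. These observations pin down the coefficients.

3*x^2 + x*y - 3*y^2 - x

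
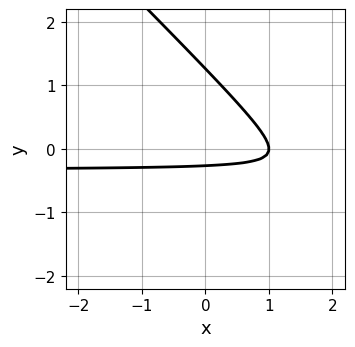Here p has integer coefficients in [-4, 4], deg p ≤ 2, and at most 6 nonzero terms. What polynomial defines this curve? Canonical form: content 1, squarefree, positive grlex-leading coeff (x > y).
3*x*y + 3*y^2 + x - 3*y - 1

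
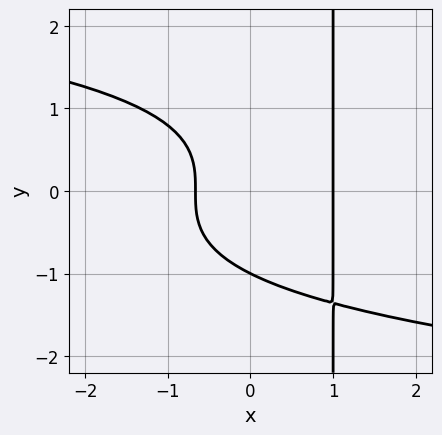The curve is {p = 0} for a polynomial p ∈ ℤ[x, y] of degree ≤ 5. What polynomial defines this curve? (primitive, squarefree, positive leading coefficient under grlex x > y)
2*x*y^3 - 2*y^3 + 3*x^2 - x - 2

1. The degree is 4 — a generic line meets the curve in up to 4 points.
2. Checking where it meets the axes: it meets the y-axis at y = -1 (among the integer gridlines); it crosses the x-axis at the gridline x = 1.
3. The integer polynomial consistent with all of this is the stated p.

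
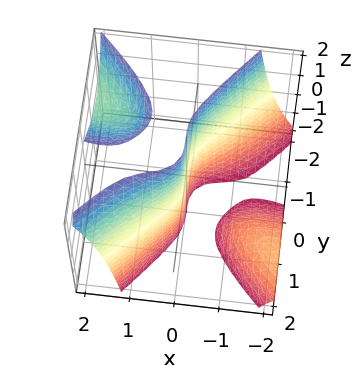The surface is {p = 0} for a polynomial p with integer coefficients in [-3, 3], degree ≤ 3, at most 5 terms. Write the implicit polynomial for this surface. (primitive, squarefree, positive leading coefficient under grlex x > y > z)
x^3 + 2*x^2*y - 2*x^2*z - 2*y^3 + 3*x

There are 3 components. They look like related sheets of one shape, so recover p as a whole.
The degree is 3 — a generic line meets the surface in up to 3 points.
Observable constraints: every point of the z-axis in the box is on the surface; it meets the y-axis at y = 0 (among the integer gridlines); it crosses the x-axis at the gridline x = 0.
Matching integer coefficients to the picture gives p.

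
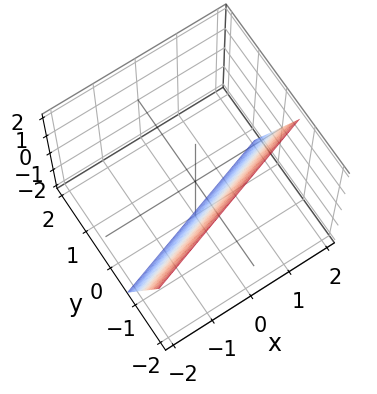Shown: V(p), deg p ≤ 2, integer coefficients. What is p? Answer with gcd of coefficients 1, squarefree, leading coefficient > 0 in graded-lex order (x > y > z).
1. deg p = 1.
2. Reading off the gridlines: it meets the z-axis at z = -2 (among the integer gridlines); one x-axis crossing is at x = 2.
3. Fitting integer coefficients to these (and the overall shape) gives p.

x - 3*y - z - 2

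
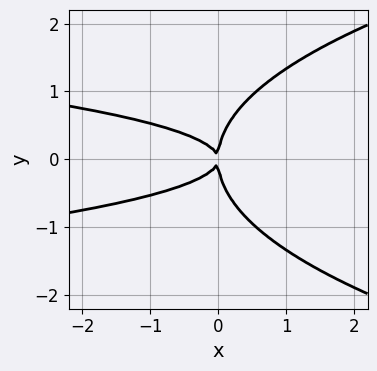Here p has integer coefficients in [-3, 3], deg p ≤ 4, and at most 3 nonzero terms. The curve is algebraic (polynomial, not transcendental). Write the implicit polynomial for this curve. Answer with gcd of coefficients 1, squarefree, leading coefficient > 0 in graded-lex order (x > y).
1. deg p = 4. A generic line meets the curve in up to 4 points.
2. Symmetries: mirror symmetry y ↦ −y ⇒ only even powers of y.
3. Against the integer gridlines: it crosses the x-axis at the gridline x = 0; it meets the y-axis at y = 0 (among the integer gridlines).
4. Assembling these constraints gives the stated polynomial.

2*y^4 - 3*x*y^2 - x^2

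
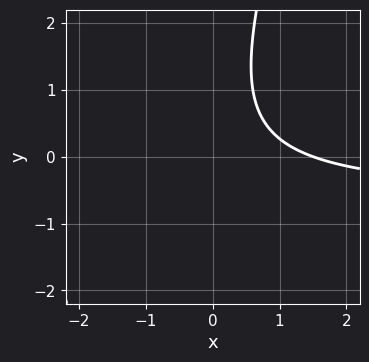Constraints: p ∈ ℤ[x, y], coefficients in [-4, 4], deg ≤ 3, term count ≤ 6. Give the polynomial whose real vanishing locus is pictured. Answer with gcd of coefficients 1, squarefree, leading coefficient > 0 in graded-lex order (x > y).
3*x*y - y^2 + 2*x + y - 3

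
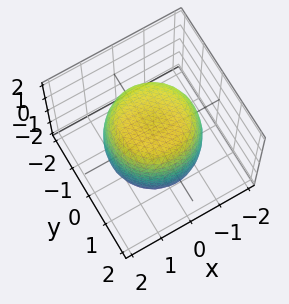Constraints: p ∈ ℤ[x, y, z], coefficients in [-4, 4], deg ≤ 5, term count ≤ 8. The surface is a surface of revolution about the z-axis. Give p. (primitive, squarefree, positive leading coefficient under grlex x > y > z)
First, deg p = 4. The shape is more complex than any degree-3 surface.
Then, symmetry: the z-axis is an axis of rotation, so x and y enter only as x² + y².
Next, from the visible intercepts: a circular section at z = 0 has radius between 1 and 2.
Finally, fitting integer coefficients to these (and the overall shape) gives p.

x^4 + 2*x^2*y^2 + y^4 - x^2 - y^2 + z^2 - 2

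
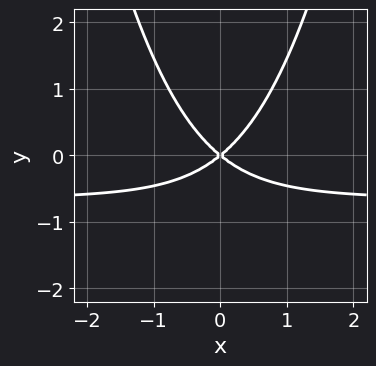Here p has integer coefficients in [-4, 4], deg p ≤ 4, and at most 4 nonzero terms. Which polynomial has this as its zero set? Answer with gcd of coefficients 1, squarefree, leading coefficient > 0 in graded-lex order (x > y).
1. Degree: no degree-2 curve has this shape, so deg p = 3.
2. Symmetries: the x ↦ −x reflection is a symmetry, so x appears only in even powers.
3. From the axis intercepts and sections: it meets the x-axis at x = 0 (among the integer gridlines); it crosses the y-axis at the gridline y = 0.
4. Putting this together gives p.

3*x^2*y + 2*x^2 - 3*y^2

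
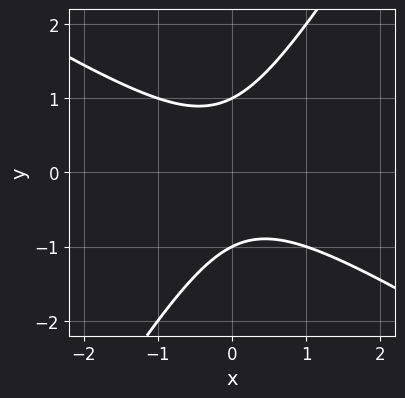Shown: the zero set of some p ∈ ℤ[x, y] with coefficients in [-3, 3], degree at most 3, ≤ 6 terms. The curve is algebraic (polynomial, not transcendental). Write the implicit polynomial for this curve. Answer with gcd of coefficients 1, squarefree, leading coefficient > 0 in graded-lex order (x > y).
x^2 + x*y - y^2 + 1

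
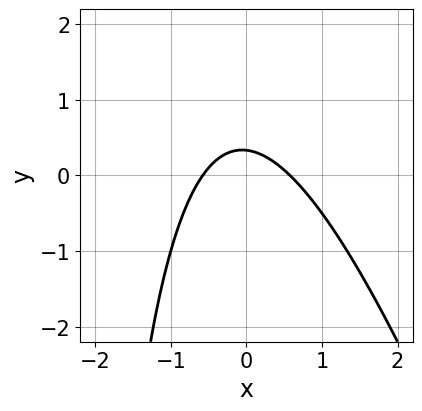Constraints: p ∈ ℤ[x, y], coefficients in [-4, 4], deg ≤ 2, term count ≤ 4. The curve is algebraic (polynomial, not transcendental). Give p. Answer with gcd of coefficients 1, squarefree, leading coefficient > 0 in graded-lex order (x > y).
First, deg p = 2. The shape is more complex than any degree-1 curve.
Finally, putting this together gives p.

3*x^2 + x*y + 3*y - 1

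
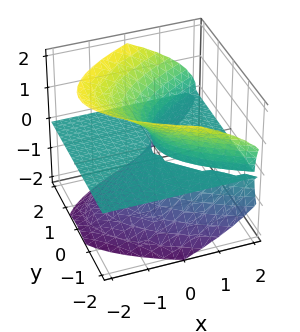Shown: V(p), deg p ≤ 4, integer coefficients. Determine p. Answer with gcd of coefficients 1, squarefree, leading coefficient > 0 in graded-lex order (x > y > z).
y^2*z - z^3 - 2*x*z

First, there are 2 components. Treating them together as one polynomial.
Next, deg p = 3. The shape is more complex than any degree-2 surface.
Next, observable constraints: it meets the z-axis at z = 0 (among the integer gridlines); the visible y-axis segment lies entirely on the surface; every point of the x-axis in the box is on the surface.
Finally, the integer polynomial consistent with all of this is the stated p.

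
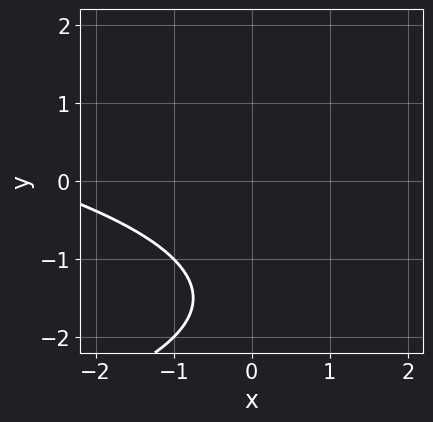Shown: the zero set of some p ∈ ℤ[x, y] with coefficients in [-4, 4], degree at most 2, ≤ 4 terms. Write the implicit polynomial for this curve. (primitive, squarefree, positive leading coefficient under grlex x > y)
y^2 + x + 3*y + 3

1. Degree: no degree-1 curve has this shape, so deg p = 2.
2. From the axis intercepts and sections: no y-intercept at any integer in the box; the curve avoids every integer x-axis point in the box.
3. Fitting integer coefficients to these (and the overall shape) gives p.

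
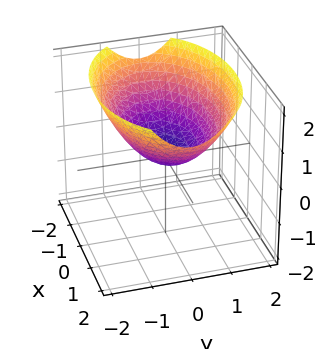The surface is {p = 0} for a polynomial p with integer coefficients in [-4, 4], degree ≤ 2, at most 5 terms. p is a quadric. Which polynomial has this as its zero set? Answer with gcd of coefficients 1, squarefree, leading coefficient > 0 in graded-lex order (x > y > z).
x^2 + 2*y^2 - 3*z

First, the degree is 2 — a single bowl opening along one axis; a quadric.
Then, symmetries: the x ↦ −x reflection is a symmetry, so x appears only in even powers; it's symmetric under y → −y, forcing even powers of y.
Then, checking where it meets the axes: it crosses the y-axis at the gridline y = 0; one z-axis crossing is at z = 0.
Finally, solving for integer coefficients yields p as stated.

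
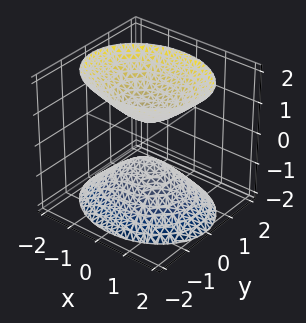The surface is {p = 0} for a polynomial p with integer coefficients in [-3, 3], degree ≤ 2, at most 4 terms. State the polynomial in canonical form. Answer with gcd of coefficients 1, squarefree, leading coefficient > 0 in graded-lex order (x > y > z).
2*x^2 + 3*y^2 - 2*z^2 + 1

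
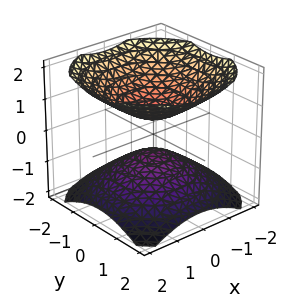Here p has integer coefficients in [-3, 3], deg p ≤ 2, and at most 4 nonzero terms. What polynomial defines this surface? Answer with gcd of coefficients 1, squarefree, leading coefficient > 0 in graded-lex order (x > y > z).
2*x^2 + 2*y^2 - 3*z^2 + 1

There are 2 components.
Degree: two sheets facing apart; a quadric, so deg p = 2.
Symmetry: the z-axis is an axis of rotation, so x and y enter only as x² + y²; mirror symmetry z ↦ −z ⇒ only even powers of z.
Against the integer gridlines: the surface avoids every integer x-axis point in the box; it misses every integer gridline on the y-axis.
These observations pin down the coefficients.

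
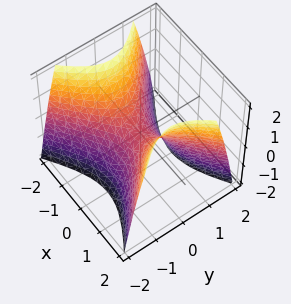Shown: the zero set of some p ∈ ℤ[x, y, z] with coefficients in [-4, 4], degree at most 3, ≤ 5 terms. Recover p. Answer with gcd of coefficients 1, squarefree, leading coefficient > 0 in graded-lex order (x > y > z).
2*x^2 - 3*y^2 - 2*z

1. Degree: a saddle surface; a quadric, so deg p = 2.
2. Symmetries: it's symmetric under x → −x, forcing even powers of x; mirror symmetry y ↦ −y ⇒ only even powers of y.
3. From the visible intercepts: one x-axis crossing is at x = 0; it meets the y-axis at y = 0 (among the integer gridlines); one z-axis crossing is at z = 0.
4. Solving for integer coefficients yields p as stated.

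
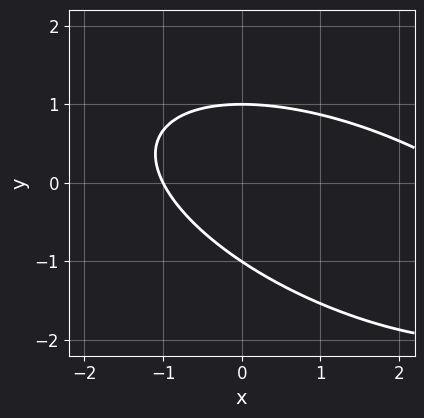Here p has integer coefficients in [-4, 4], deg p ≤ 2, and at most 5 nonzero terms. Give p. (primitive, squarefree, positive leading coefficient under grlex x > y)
x^2 + 2*x*y + 3*y^2 - 2*x - 3

1. Degree: no degree-1 curve has this shape, so deg p = 2.
2. From the axis intercepts and sections: the y-axis gridline crossings are at y ∈ {-1, 1}; it crosses the x-axis at the gridline x = -1.
3. Matching integer coefficients to the picture gives p.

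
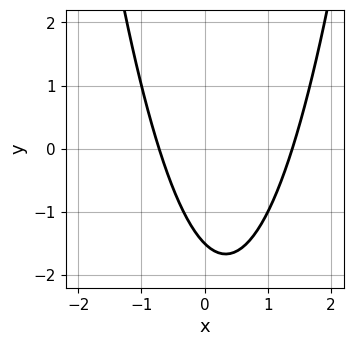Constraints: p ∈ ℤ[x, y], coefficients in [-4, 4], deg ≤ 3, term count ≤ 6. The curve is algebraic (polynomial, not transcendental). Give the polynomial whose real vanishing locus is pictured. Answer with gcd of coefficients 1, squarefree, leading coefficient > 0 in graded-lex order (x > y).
3*x^2 - 2*x - 2*y - 3

deg p = 2. The shape is more complex than any degree-1 curve.
Putting this together gives p.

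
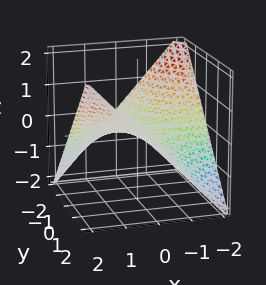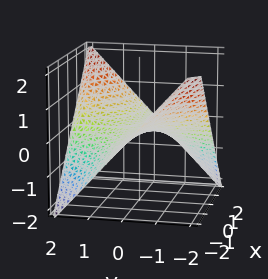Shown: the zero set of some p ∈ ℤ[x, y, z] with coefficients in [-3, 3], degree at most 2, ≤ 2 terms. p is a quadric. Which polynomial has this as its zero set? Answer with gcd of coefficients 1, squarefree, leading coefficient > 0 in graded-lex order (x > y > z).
(a) The degree is 2 — a hyperbolic paraboloid; a quadric.
(b) Observable constraints: every point of the y-axis in the box is on the surface; it crosses the z-axis at the gridline z = 0.
(c) Assembling these constraints gives the stated polynomial. Check: (2, 0, 0) on the x-axis lies on the surface, and p(2, 0, 0) = 0. ✓

x*y - 2*z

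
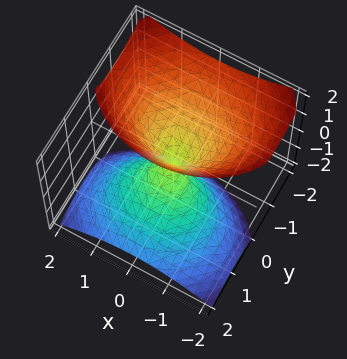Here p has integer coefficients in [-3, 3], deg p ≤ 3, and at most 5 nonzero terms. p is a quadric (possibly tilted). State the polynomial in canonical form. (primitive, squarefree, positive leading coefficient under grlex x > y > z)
2*x^2 + 3*y^2 + 3*y*z - 2*z^2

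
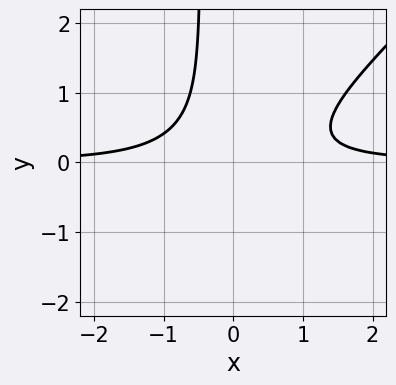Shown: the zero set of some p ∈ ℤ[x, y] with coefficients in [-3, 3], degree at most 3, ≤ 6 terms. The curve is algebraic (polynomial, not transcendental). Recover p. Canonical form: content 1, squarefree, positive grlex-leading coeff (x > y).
1. The degree is 3 — a generic line meets the curve in up to 3 points.
2. From the axis intercepts and sections: the curve avoids every integer x-axis point in the box; no y-intercept at any integer in the box.
3. Putting this together gives p.

2*x^2*y - 2*x*y^2 - y^2 - 1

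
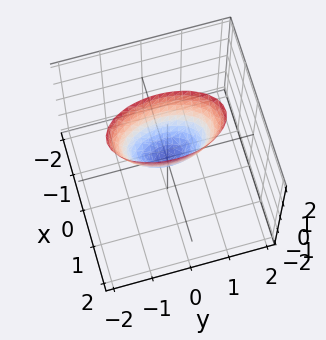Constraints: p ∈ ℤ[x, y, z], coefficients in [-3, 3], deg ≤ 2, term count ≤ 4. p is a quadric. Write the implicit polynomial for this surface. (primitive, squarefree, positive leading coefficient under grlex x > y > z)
The degree is 2 — a single bowl opening along one axis; a quadric.
Symmetries: the y ↦ −y reflection is a symmetry, so y appears only in even powers; mirror symmetry x ↦ −x ⇒ only even powers of x.
Observable constraints: it meets the x-axis at x = 0 (among the integer gridlines); it crosses the z-axis at the gridline z = 0; one y-axis crossing is at y = 0.
Fitting integer coefficients to these (and the overall shape) gives p.

3*x^2 + y^2 - z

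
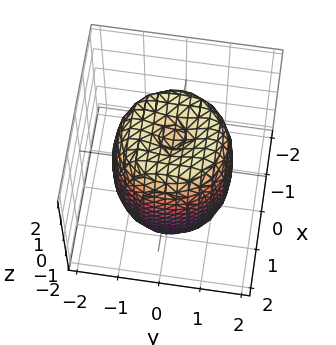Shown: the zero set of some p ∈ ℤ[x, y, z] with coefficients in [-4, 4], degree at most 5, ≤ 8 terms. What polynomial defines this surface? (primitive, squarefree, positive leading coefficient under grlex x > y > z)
2*x^4 + 4*x^2*y^2 + 2*y^4 - 3*x^2 - 3*y^2 + z^2 - 2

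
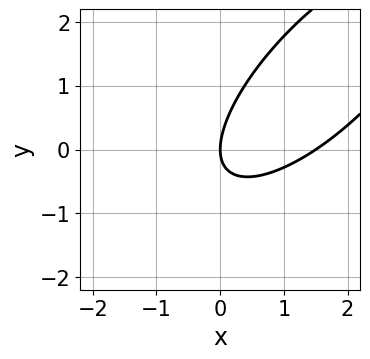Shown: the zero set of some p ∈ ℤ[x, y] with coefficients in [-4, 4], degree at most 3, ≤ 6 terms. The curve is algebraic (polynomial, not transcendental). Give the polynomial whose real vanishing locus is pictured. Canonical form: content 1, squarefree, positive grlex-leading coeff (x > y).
deg p = 2. A generic line meets the curve in up to 2 points.
Checking where it meets the axes: it crosses the x-axis at the gridline x = 0; it crosses the y-axis at the gridline y = 0.
Together with the visible shape, these determine p as stated.

2*x^2 - 3*x*y + 2*y^2 - 3*x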